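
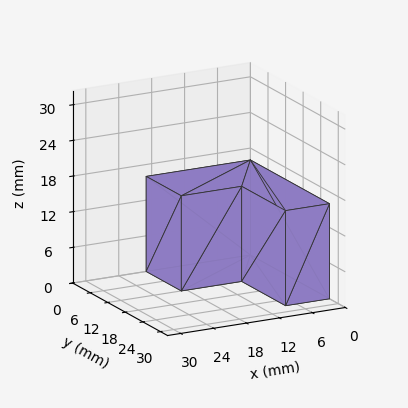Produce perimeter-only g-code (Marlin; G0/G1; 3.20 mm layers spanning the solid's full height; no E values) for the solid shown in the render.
Reading the render: the shape is an L-shaped prism: outer 19 × 27 mm, arm thicknesses ≈ 12 mm (horizontal) and 8 mm (vertical), extruded 16 mm in z (dimensions read to the nearest mm from the axis ticks). For the g-code, the solid's height is divided into equal slices at the stated Δz and each level perimeter traced with G1 moves after a G0 lift.

; perimeter-only toolpath
G21 ; units = mm
G90 ; absolute positioning
G28 ; home
; layer 1
G0 Z3.20
G0 X0.00 Y0.00
G1 X19.00 Y0.00
G1 X19.00 Y12.00
G1 X8.00 Y12.00
G1 X8.00 Y27.00
G1 X0.00 Y27.00
G1 X0.00 Y0.00
; layer 2
G0 Z6.40
G0 X0.00 Y0.00
G1 X19.00 Y0.00
G1 X19.00 Y12.00
G1 X8.00 Y12.00
G1 X8.00 Y27.00
G1 X0.00 Y27.00
G1 X0.00 Y0.00
; layer 3
G0 Z9.60
G0 X0.00 Y0.00
G1 X19.00 Y0.00
G1 X19.00 Y12.00
G1 X8.00 Y12.00
G1 X8.00 Y27.00
G1 X0.00 Y27.00
G1 X0.00 Y0.00
; layer 4
G0 Z12.80
G0 X0.00 Y0.00
G1 X19.00 Y0.00
G1 X19.00 Y12.00
G1 X8.00 Y12.00
G1 X8.00 Y27.00
G1 X0.00 Y27.00
G1 X0.00 Y0.00
; layer 5
G0 Z16.00
G0 X0.00 Y0.00
G1 X19.00 Y0.00
G1 X19.00 Y12.00
G1 X8.00 Y12.00
G1 X8.00 Y27.00
G1 X0.00 Y27.00
G1 X0.00 Y0.00
M2 ; end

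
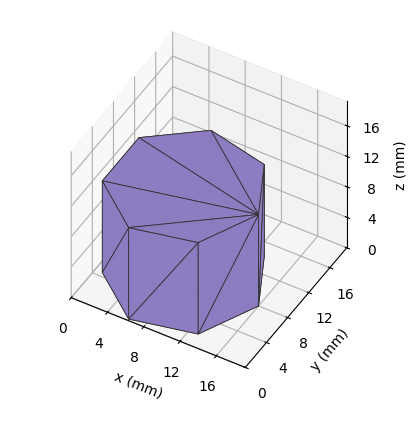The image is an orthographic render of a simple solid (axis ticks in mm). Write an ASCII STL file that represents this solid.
Reading the render: the shape is a regular 7-sided prism (a cylinder approximated with 7 flat sides), circumscribed radius ≈ 8 mm, height ≈ 12 mm (dimensions read to the nearest mm from the axis ticks). For the STL, each face is triangulated and given an outward normal.

solid part
  facet normal 0.0000 0.0000 -1.0000
    outer loop
      vertex 6.220 15.799 0.000
      vertex 12.988 14.255 0.000
      vertex 16.000 8.000 0.000
    endloop
  endfacet
  facet normal 0.0000 0.0000 -1.0000
    outer loop
      vertex 0.792 11.471 0.000
      vertex 6.220 15.799 0.000
      vertex 16.000 8.000 0.000
    endloop
  endfacet
  facet normal 0.0000 0.0000 -1.0000
    outer loop
      vertex 0.792 4.529 0.000
      vertex 0.792 11.471 0.000
      vertex 16.000 8.000 0.000
    endloop
  endfacet
  facet normal 0.0000 0.0000 -1.0000
    outer loop
      vertex 6.220 0.201 0.000
      vertex 0.792 4.529 0.000
      vertex 16.000 8.000 0.000
    endloop
  endfacet
  facet normal 0.0000 0.0000 -1.0000
    outer loop
      vertex 12.988 1.745 0.000
      vertex 6.220 0.201 0.000
      vertex 16.000 8.000 0.000
    endloop
  endfacet
  facet normal 0.0000 0.0000 1.0000
    outer loop
      vertex 16.000 8.000 12.000
      vertex 12.988 14.255 12.000
      vertex 6.220 15.799 12.000
    endloop
  endfacet
  facet normal 0.0000 0.0000 1.0000
    outer loop
      vertex 16.000 8.000 12.000
      vertex 6.220 15.799 12.000
      vertex 0.792 11.471 12.000
    endloop
  endfacet
  facet normal 0.0000 0.0000 1.0000
    outer loop
      vertex 16.000 8.000 12.000
      vertex 0.792 11.471 12.000
      vertex 0.792 4.529 12.000
    endloop
  endfacet
  facet normal 0.0000 0.0000 1.0000
    outer loop
      vertex 16.000 8.000 12.000
      vertex 0.792 4.529 12.000
      vertex 6.220 0.201 12.000
    endloop
  endfacet
  facet normal 0.0000 0.0000 1.0000
    outer loop
      vertex 16.000 8.000 12.000
      vertex 6.220 0.201 12.000
      vertex 12.988 1.745 12.000
    endloop
  endfacet
  facet normal 0.9010 0.4339 0.0000
    outer loop
      vertex 16.000 8.000 0.000
      vertex 12.988 14.255 0.000
      vertex 12.988 14.255 12.000
    endloop
  endfacet
  facet normal 0.9010 0.4339 0.0000
    outer loop
      vertex 16.000 8.000 0.000
      vertex 12.988 14.255 12.000
      vertex 16.000 8.000 12.000
    endloop
  endfacet
  facet normal 0.2224 0.9750 0.0000
    outer loop
      vertex 12.988 14.255 0.000
      vertex 6.220 15.799 0.000
      vertex 6.220 15.799 12.000
    endloop
  endfacet
  facet normal 0.2224 0.9750 0.0000
    outer loop
      vertex 12.988 14.255 0.000
      vertex 6.220 15.799 12.000
      vertex 12.988 14.255 12.000
    endloop
  endfacet
  facet normal -0.6234 0.7819 0.0000
    outer loop
      vertex 6.220 15.799 0.000
      vertex 0.792 11.471 0.000
      vertex 0.792 11.471 12.000
    endloop
  endfacet
  facet normal -0.6234 0.7819 0.0000
    outer loop
      vertex 6.220 15.799 0.000
      vertex 0.792 11.471 12.000
      vertex 6.220 15.799 12.000
    endloop
  endfacet
  facet normal -1.0000 0.0000 0.0000
    outer loop
      vertex 0.792 11.471 0.000
      vertex 0.792 4.529 0.000
      vertex 0.792 4.529 12.000
    endloop
  endfacet
  facet normal -1.0000 0.0000 0.0000
    outer loop
      vertex 0.792 11.471 0.000
      vertex 0.792 4.529 12.000
      vertex 0.792 11.471 12.000
    endloop
  endfacet
  facet normal -0.6234 -0.7819 0.0000
    outer loop
      vertex 0.792 4.529 0.000
      vertex 6.220 0.201 0.000
      vertex 6.220 0.201 12.000
    endloop
  endfacet
  facet normal -0.6234 -0.7819 0.0000
    outer loop
      vertex 0.792 4.529 0.000
      vertex 6.220 0.201 12.000
      vertex 0.792 4.529 12.000
    endloop
  endfacet
  facet normal 0.2224 -0.9750 0.0000
    outer loop
      vertex 6.220 0.201 0.000
      vertex 12.988 1.745 0.000
      vertex 12.988 1.745 12.000
    endloop
  endfacet
  facet normal 0.2224 -0.9750 0.0000
    outer loop
      vertex 6.220 0.201 0.000
      vertex 12.988 1.745 12.000
      vertex 6.220 0.201 12.000
    endloop
  endfacet
  facet normal 0.9010 -0.4339 0.0000
    outer loop
      vertex 12.988 1.745 0.000
      vertex 16.000 8.000 0.000
      vertex 16.000 8.000 12.000
    endloop
  endfacet
  facet normal 0.9010 -0.4339 0.0000
    outer loop
      vertex 12.988 1.745 0.000
      vertex 16.000 8.000 12.000
      vertex 12.988 1.745 12.000
    endloop
  endfacet
endsolid part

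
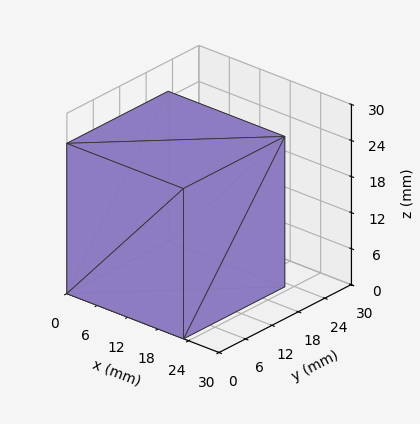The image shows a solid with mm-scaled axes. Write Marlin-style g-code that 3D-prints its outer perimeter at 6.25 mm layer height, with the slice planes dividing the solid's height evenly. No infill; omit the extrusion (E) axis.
Reading the render: the shape is a rectangular box, roughly 23 × 23 mm footprint and 25 mm tall (dimensions read to the nearest mm from the axis ticks). For the g-code, the solid's height is divided into equal slices at the stated Δz and each level perimeter traced with G1 moves after a G0 lift.

; perimeter-only toolpath
G21 ; units = mm
G90 ; absolute positioning
G28 ; home
; layer 1
G0 Z6.25
G0 X0.00 Y0.00
G1 X23.00 Y0.00
G1 X23.00 Y23.00
G1 X0.00 Y23.00
G1 X0.00 Y0.00
; layer 2
G0 Z12.50
G0 X0.00 Y0.00
G1 X23.00 Y0.00
G1 X23.00 Y23.00
G1 X0.00 Y23.00
G1 X0.00 Y0.00
; layer 3
G0 Z18.75
G0 X0.00 Y0.00
G1 X23.00 Y0.00
G1 X23.00 Y23.00
G1 X0.00 Y23.00
G1 X0.00 Y0.00
; layer 4
G0 Z25.00
G0 X0.00 Y0.00
G1 X23.00 Y0.00
G1 X23.00 Y23.00
G1 X0.00 Y23.00
G1 X0.00 Y0.00
M2 ; end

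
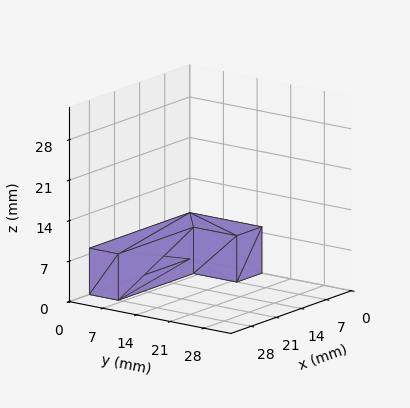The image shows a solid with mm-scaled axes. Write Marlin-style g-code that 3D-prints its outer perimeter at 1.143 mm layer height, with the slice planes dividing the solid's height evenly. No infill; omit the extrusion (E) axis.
Reading the render: the shape is an L-shaped prism: outer 28 × 15 mm, arm thicknesses ≈ 6 mm (horizontal) and 7 mm (vertical), extruded 8 mm in z (dimensions read to the nearest mm from the axis ticks). For the g-code, the solid's height is divided into equal slices at the stated Δz and each level perimeter traced with G1 moves after a G0 lift.

; perimeter-only toolpath
G21 ; units = mm
G90 ; absolute positioning
G28 ; home
; layer 1
G0 Z1.143
G0 X0.000 Y0.000
G1 X28.000 Y0.000
G1 X28.000 Y6.000
G1 X7.000 Y6.000
G1 X7.000 Y15.000
G1 X0.000 Y15.000
G1 X0.000 Y0.000
; layer 2
G0 Z2.286
G0 X0.000 Y0.000
G1 X28.000 Y0.000
G1 X28.000 Y6.000
G1 X7.000 Y6.000
G1 X7.000 Y15.000
G1 X0.000 Y15.000
G1 X0.000 Y0.000
; layer 3
G0 Z3.429
G0 X0.000 Y0.000
G1 X28.000 Y0.000
G1 X28.000 Y6.000
G1 X7.000 Y6.000
G1 X7.000 Y15.000
G1 X0.000 Y15.000
G1 X0.000 Y0.000
; layer 4
G0 Z4.571
G0 X0.000 Y0.000
G1 X28.000 Y0.000
G1 X28.000 Y6.000
G1 X7.000 Y6.000
G1 X7.000 Y15.000
G1 X0.000 Y15.000
G1 X0.000 Y0.000
; layer 5
G0 Z5.714
G0 X0.000 Y0.000
G1 X28.000 Y0.000
G1 X28.000 Y6.000
G1 X7.000 Y6.000
G1 X7.000 Y15.000
G1 X0.000 Y15.000
G1 X0.000 Y0.000
; layer 6
G0 Z6.857
G0 X0.000 Y0.000
G1 X28.000 Y0.000
G1 X28.000 Y6.000
G1 X7.000 Y6.000
G1 X7.000 Y15.000
G1 X0.000 Y15.000
G1 X0.000 Y0.000
; layer 7
G0 Z8.000
G0 X0.000 Y0.000
G1 X28.000 Y0.000
G1 X28.000 Y6.000
G1 X7.000 Y6.000
G1 X7.000 Y15.000
G1 X0.000 Y15.000
G1 X0.000 Y0.000
M2 ; end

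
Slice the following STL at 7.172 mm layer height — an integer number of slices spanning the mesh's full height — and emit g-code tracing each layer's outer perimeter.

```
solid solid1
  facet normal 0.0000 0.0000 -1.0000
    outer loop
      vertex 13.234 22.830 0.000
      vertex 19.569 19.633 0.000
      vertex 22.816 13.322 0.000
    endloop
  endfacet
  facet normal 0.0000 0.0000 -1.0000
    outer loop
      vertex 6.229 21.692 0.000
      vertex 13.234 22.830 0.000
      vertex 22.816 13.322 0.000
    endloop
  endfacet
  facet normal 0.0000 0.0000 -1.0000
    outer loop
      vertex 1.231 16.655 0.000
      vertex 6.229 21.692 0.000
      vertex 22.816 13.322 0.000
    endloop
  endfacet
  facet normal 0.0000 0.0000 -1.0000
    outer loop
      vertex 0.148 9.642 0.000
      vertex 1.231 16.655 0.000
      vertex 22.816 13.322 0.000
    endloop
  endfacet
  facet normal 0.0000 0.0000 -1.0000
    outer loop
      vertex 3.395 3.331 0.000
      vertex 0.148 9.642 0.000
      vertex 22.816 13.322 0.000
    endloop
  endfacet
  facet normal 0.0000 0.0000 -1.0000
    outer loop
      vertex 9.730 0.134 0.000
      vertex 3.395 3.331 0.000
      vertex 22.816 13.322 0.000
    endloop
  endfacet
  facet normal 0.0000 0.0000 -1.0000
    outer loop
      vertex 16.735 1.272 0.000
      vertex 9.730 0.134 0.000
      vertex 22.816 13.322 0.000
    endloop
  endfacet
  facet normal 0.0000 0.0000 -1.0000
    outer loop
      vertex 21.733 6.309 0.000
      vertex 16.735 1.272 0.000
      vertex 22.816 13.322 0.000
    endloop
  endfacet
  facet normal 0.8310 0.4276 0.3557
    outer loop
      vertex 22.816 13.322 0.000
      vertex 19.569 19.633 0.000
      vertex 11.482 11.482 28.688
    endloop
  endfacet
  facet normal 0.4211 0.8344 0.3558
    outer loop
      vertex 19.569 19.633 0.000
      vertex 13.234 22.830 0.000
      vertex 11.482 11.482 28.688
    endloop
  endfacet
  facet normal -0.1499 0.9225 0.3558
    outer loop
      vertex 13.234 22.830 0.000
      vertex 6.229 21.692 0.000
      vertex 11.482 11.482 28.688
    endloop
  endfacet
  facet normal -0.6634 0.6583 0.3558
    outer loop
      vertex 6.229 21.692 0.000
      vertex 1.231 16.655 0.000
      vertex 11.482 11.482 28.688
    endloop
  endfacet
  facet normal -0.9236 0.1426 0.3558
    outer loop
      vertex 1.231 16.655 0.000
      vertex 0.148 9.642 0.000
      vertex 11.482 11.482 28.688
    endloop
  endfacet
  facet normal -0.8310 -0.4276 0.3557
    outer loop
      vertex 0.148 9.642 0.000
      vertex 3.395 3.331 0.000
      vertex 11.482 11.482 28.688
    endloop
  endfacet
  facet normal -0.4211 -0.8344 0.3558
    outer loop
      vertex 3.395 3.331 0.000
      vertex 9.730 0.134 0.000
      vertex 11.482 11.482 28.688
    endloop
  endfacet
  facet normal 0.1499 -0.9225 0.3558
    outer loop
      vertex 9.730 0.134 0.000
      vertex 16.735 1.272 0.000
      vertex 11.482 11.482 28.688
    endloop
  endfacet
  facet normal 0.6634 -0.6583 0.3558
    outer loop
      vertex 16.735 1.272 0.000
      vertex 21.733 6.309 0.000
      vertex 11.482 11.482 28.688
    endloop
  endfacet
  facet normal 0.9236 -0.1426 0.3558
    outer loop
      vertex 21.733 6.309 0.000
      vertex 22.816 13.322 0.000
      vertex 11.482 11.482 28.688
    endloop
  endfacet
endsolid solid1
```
; perimeter-only toolpath
G21 ; units = mm
G90 ; absolute positioning
G28 ; home
; layer 1
G0 Z7.172
G0 X19.982 Y12.862
G1 X17.547 Y17.595
G1 X12.796 Y19.993
G1 X7.542 Y19.139
G1 X3.794 Y15.362
G1 X2.981 Y10.102
G1 X5.417 Y5.369
G1 X10.168 Y2.971
G1 X15.422 Y3.824
G1 X19.170 Y7.602
G1 X19.982 Y12.862
; layer 2
G0 Z14.344
G0 X17.149 Y12.402
G1 X15.525 Y15.557
G1 X12.358 Y17.156
G1 X8.855 Y16.587
G1 X6.356 Y14.069
G1 X5.815 Y10.562
G1 X7.438 Y7.406
G1 X10.606 Y5.808
G1 X14.108 Y6.377
G1 X16.608 Y8.896
G1 X17.149 Y12.402
; layer 3
G0 Z21.516
G0 X14.316 Y11.942
G1 X13.504 Y13.520
G1 X11.920 Y14.319
G1 X10.169 Y14.034
G1 X8.919 Y12.775
G1 X8.649 Y11.022
G1 X9.460 Y9.444
G1 X11.044 Y8.645
G1 X12.795 Y8.929
G1 X14.045 Y10.189
G1 X14.316 Y11.942
M2 ; end

The solid is a regular 10-sided pyramid, base circumscribed radius ≈ 11.5 mm, apex at z ≈ 28.7 mm. Slicing at Δz = 7.172 mm — 4 equal slices spanning the solid's height, so layer i sits at z = i·h/4 — gives 3 non-empty perimeters. Each is a 10-segment closed polygon; G0 lifts to the layer z and rapids to the start vertex, then G1 traces the edges. The cross-section shrinks linearly with z (the slice at the apex is degenerate and omitted).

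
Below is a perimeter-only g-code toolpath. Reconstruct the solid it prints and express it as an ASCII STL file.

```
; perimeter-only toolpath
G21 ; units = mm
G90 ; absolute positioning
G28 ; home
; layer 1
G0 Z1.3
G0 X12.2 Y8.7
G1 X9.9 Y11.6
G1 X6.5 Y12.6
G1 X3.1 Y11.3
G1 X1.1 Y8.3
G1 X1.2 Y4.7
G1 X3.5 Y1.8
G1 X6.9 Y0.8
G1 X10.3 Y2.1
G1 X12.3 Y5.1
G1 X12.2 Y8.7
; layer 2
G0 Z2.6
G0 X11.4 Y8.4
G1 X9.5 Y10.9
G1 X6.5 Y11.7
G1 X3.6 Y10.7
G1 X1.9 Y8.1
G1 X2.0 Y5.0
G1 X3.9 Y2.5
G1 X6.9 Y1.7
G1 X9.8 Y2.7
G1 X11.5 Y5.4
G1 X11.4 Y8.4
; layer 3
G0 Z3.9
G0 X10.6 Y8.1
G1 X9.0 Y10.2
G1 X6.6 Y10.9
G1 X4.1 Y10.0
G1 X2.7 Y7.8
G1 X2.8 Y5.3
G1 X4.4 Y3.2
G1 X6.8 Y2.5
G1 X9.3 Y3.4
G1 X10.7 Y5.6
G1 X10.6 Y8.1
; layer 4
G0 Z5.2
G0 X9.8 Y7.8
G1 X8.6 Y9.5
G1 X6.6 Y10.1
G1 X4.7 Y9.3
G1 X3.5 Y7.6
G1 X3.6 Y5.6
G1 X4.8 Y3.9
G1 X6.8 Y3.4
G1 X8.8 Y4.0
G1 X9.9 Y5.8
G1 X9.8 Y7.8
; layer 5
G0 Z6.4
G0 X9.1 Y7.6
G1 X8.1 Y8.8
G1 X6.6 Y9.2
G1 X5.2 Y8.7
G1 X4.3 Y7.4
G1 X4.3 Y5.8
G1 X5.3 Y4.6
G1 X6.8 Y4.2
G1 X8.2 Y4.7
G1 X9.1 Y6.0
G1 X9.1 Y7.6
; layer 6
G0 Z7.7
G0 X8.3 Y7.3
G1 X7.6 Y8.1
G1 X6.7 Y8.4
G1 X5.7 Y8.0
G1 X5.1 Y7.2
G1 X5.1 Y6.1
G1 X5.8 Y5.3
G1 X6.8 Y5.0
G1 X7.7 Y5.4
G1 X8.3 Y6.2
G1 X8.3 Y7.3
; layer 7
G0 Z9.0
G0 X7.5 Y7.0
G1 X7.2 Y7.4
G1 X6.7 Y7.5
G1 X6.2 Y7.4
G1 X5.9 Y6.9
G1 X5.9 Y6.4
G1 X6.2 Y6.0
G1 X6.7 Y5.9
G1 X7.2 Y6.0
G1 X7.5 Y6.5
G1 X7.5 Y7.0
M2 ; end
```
solid part
  facet normal 0.0000 0.0000 -1.0000
    outer loop
      vertex 6.5 13.4 0.0
      vertex 10.4 12.3 0.0
      vertex 13.0 9.0 0.0
    endloop
  endfacet
  facet normal 0.0000 0.0000 -1.0000
    outer loop
      vertex 2.6 12.0 0.0
      vertex 6.5 13.4 0.0
      vertex 13.0 9.0 0.0
    endloop
  endfacet
  facet normal 0.0000 0.0000 -1.0000
    outer loop
      vertex 0.3 8.5 0.0
      vertex 2.6 12.0 0.0
      vertex 13.0 9.0 0.0
    endloop
  endfacet
  facet normal 0.0000 0.0000 -1.0000
    outer loop
      vertex 0.4 4.4 0.0
      vertex 0.3 8.5 0.0
      vertex 13.0 9.0 0.0
    endloop
  endfacet
  facet normal 0.0000 0.0000 -1.0000
    outer loop
      vertex 3.0 1.1 0.0
      vertex 0.4 4.4 0.0
      vertex 13.0 9.0 0.0
    endloop
  endfacet
  facet normal 0.0000 0.0000 -1.0000
    outer loop
      vertex 6.9 0.0 0.0
      vertex 3.0 1.1 0.0
      vertex 13.0 9.0 0.0
    endloop
  endfacet
  facet normal 0.0000 0.0000 -1.0000
    outer loop
      vertex 10.8 1.4 0.0
      vertex 6.9 0.0 0.0
      vertex 13.0 9.0 0.0
    endloop
  endfacet
  facet normal 0.0000 0.0000 -1.0000
    outer loop
      vertex 13.1 4.9 0.0
      vertex 10.8 1.4 0.0
      vertex 13.0 9.0 0.0
    endloop
  endfacet
  facet normal 0.6680 0.5263 0.5261
    outer loop
      vertex 13.0 9.0 0.0
      vertex 10.4 12.3 0.0
      vertex 6.7 6.7 10.3
    endloop
  endfacet
  facet normal 0.2306 0.8177 0.5274
    outer loop
      vertex 10.4 12.3 0.0
      vertex 6.5 13.4 0.0
      vertex 6.7 6.7 10.3
    endloop
  endfacet
  facet normal -0.2873 0.8004 0.5262
    outer loop
      vertex 6.5 13.4 0.0
      vertex 2.6 12.0 0.0
      vertex 6.7 6.7 10.3
    endloop
  endfacet
  facet normal -0.7118 0.4677 0.5240
    outer loop
      vertex 2.6 12.0 0.0
      vertex 0.3 8.5 0.0
      vertex 6.7 6.7 10.3
    endloop
  endfacet
  facet normal -0.8508 -0.0208 0.5250
    outer loop
      vertex 0.3 8.5 0.0
      vertex 0.4 4.4 0.0
      vertex 6.7 6.7 10.3
    endloop
  endfacet
  facet normal -0.6680 -0.5263 0.5261
    outer loop
      vertex 0.4 4.4 0.0
      vertex 3.0 1.1 0.0
      vertex 6.7 6.7 10.3
    endloop
  endfacet
  facet normal -0.2306 -0.8177 0.5274
    outer loop
      vertex 3.0 1.1 0.0
      vertex 6.9 0.0 0.0
      vertex 6.7 6.7 10.3
    endloop
  endfacet
  facet normal 0.2873 -0.8004 0.5262
    outer loop
      vertex 6.9 0.0 0.0
      vertex 10.8 1.4 0.0
      vertex 6.7 6.7 10.3
    endloop
  endfacet
  facet normal 0.7118 -0.4677 0.5240
    outer loop
      vertex 10.8 1.4 0.0
      vertex 13.1 4.9 0.0
      vertex 6.7 6.7 10.3
    endloop
  endfacet
  facet normal 0.8508 0.0208 0.5250
    outer loop
      vertex 13.1 4.9 0.0
      vertex 13.0 9.0 0.0
      vertex 6.7 6.7 10.3
    endloop
  endfacet
endsolid part

The G0 Z moves step by Δz≈1.3 mm. The G1 loops shrink linearly with z, so the solid tapers from its base footprint up to z≈10.3. Closing with a flat bottom cap and the tapered top and triangulating gives 18 facets — a regular 10-sided pyramid, base circumscribed radius ≈ 6.7 mm, apex at z ≈ 10.3 mm.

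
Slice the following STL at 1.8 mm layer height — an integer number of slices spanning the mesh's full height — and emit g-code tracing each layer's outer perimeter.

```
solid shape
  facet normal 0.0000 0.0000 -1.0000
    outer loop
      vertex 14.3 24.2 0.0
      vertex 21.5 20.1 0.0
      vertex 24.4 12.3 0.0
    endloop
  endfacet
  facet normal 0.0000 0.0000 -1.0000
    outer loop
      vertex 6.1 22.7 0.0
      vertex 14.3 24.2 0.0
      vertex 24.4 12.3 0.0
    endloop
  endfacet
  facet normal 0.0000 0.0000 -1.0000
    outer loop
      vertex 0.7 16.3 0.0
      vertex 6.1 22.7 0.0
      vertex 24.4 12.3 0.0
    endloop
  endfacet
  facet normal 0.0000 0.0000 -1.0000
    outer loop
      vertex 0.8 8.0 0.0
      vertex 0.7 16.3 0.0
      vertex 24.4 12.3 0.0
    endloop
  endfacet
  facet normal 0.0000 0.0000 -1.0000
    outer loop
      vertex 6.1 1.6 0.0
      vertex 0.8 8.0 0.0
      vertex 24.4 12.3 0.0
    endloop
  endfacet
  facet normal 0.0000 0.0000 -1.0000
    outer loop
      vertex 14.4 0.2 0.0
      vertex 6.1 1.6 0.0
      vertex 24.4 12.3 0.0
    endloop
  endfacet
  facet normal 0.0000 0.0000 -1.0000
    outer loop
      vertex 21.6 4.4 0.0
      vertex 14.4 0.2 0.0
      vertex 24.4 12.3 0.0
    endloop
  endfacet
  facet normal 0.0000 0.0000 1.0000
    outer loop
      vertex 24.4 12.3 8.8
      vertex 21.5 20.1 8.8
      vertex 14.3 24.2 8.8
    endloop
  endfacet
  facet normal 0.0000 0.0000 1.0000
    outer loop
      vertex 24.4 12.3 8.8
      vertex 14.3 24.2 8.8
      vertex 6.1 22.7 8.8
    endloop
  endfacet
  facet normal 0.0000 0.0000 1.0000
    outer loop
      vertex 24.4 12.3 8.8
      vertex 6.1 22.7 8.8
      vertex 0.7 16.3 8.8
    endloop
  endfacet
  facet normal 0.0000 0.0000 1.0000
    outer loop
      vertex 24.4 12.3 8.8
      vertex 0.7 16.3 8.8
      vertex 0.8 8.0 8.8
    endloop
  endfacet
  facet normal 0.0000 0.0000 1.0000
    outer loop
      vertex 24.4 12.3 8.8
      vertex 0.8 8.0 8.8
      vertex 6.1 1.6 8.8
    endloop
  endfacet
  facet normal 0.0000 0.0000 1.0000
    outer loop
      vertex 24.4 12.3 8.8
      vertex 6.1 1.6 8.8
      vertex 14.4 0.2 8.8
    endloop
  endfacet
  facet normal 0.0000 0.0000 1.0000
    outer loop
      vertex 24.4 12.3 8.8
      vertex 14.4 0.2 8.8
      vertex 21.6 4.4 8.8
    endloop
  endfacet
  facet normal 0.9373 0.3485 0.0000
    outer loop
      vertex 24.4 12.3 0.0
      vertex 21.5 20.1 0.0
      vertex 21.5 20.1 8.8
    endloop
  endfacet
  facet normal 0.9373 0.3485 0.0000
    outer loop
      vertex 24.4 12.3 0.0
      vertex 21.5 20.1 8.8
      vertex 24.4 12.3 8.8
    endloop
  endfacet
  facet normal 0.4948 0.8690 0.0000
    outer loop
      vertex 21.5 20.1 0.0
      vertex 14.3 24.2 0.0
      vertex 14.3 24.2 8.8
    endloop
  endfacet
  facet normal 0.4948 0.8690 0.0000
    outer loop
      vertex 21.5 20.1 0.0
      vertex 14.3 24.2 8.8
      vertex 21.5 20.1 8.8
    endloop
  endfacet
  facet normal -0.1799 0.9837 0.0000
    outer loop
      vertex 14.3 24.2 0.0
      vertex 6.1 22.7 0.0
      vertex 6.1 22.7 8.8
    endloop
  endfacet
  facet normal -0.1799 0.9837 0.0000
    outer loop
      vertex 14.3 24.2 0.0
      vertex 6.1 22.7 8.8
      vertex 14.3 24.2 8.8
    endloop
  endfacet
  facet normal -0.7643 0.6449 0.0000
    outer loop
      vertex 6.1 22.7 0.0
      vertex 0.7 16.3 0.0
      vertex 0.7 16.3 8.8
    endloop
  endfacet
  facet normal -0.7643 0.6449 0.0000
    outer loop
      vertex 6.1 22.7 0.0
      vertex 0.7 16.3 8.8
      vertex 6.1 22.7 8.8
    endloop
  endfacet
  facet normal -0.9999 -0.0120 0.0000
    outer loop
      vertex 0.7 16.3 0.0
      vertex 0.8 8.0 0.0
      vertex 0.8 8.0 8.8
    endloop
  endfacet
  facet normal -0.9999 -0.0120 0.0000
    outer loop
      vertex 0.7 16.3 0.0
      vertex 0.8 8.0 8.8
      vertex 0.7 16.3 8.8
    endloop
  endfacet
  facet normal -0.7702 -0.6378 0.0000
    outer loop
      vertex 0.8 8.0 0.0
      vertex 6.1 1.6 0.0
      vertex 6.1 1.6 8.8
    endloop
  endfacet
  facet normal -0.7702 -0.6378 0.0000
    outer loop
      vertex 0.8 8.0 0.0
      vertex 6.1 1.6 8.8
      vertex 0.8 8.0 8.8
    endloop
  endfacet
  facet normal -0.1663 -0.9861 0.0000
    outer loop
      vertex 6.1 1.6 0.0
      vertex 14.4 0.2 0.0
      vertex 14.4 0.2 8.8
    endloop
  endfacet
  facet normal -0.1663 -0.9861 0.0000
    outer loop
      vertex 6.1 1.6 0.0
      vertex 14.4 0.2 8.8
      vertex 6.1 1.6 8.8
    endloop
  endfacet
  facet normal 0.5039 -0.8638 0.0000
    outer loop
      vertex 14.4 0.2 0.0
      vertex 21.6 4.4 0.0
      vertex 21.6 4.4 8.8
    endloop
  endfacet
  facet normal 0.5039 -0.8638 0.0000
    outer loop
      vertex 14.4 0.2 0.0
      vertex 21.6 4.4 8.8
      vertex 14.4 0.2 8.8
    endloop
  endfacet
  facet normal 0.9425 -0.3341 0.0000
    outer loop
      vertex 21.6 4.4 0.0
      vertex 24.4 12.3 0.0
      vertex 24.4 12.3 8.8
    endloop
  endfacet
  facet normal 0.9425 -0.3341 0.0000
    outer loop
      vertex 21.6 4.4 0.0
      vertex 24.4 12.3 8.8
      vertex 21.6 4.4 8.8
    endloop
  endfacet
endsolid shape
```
; perimeter-only toolpath
G21 ; units = mm
G90 ; absolute positioning
G28 ; home
; layer 1
G0 Z1.8
G0 X24.4 Y12.3
G1 X21.5 Y20.1
G1 X14.3 Y24.2
G1 X6.1 Y22.7
G1 X0.7 Y16.3
G1 X0.8 Y8.0
G1 X6.1 Y1.6
G1 X14.4 Y0.2
G1 X21.6 Y4.4
G1 X24.4 Y12.3
; layer 2
G0 Z3.5
G0 X24.4 Y12.3
G1 X21.5 Y20.1
G1 X14.3 Y24.2
G1 X6.1 Y22.7
G1 X0.7 Y16.3
G1 X0.8 Y8.0
G1 X6.1 Y1.6
G1 X14.4 Y0.2
G1 X21.6 Y4.4
G1 X24.4 Y12.3
; layer 3
G0 Z5.3
G0 X24.4 Y12.3
G1 X21.5 Y20.1
G1 X14.3 Y24.2
G1 X6.1 Y22.7
G1 X0.7 Y16.3
G1 X0.8 Y8.0
G1 X6.1 Y1.6
G1 X14.4 Y0.2
G1 X21.6 Y4.4
G1 X24.4 Y12.3
; layer 4
G0 Z7.0
G0 X24.4 Y12.3
G1 X21.5 Y20.1
G1 X14.3 Y24.2
G1 X6.1 Y22.7
G1 X0.7 Y16.3
G1 X0.8 Y8.0
G1 X6.1 Y1.6
G1 X14.4 Y0.2
G1 X21.6 Y4.4
G1 X24.4 Y12.3
; layer 5
G0 Z8.8
G0 X24.4 Y12.3
G1 X21.5 Y20.1
G1 X14.3 Y24.2
G1 X6.1 Y22.7
G1 X0.7 Y16.3
G1 X0.8 Y8.0
G1 X6.1 Y1.6
G1 X14.4 Y0.2
G1 X21.6 Y4.4
G1 X24.4 Y12.3
M2 ; end

The solid is a regular 9-sided prism (a cylinder approximated with 9 flat sides), circumscribed radius ≈ 12.2 mm, height ≈ 8.8 mm. Slicing at Δz = 1.8 mm — 5 equal slices spanning the solid's height, so layer i sits at z = i·h/5 — gives 5 non-empty perimeters. Each is a 9-segment closed polygon; G0 lifts to the layer z and rapids to the start vertex, then G1 traces the edges.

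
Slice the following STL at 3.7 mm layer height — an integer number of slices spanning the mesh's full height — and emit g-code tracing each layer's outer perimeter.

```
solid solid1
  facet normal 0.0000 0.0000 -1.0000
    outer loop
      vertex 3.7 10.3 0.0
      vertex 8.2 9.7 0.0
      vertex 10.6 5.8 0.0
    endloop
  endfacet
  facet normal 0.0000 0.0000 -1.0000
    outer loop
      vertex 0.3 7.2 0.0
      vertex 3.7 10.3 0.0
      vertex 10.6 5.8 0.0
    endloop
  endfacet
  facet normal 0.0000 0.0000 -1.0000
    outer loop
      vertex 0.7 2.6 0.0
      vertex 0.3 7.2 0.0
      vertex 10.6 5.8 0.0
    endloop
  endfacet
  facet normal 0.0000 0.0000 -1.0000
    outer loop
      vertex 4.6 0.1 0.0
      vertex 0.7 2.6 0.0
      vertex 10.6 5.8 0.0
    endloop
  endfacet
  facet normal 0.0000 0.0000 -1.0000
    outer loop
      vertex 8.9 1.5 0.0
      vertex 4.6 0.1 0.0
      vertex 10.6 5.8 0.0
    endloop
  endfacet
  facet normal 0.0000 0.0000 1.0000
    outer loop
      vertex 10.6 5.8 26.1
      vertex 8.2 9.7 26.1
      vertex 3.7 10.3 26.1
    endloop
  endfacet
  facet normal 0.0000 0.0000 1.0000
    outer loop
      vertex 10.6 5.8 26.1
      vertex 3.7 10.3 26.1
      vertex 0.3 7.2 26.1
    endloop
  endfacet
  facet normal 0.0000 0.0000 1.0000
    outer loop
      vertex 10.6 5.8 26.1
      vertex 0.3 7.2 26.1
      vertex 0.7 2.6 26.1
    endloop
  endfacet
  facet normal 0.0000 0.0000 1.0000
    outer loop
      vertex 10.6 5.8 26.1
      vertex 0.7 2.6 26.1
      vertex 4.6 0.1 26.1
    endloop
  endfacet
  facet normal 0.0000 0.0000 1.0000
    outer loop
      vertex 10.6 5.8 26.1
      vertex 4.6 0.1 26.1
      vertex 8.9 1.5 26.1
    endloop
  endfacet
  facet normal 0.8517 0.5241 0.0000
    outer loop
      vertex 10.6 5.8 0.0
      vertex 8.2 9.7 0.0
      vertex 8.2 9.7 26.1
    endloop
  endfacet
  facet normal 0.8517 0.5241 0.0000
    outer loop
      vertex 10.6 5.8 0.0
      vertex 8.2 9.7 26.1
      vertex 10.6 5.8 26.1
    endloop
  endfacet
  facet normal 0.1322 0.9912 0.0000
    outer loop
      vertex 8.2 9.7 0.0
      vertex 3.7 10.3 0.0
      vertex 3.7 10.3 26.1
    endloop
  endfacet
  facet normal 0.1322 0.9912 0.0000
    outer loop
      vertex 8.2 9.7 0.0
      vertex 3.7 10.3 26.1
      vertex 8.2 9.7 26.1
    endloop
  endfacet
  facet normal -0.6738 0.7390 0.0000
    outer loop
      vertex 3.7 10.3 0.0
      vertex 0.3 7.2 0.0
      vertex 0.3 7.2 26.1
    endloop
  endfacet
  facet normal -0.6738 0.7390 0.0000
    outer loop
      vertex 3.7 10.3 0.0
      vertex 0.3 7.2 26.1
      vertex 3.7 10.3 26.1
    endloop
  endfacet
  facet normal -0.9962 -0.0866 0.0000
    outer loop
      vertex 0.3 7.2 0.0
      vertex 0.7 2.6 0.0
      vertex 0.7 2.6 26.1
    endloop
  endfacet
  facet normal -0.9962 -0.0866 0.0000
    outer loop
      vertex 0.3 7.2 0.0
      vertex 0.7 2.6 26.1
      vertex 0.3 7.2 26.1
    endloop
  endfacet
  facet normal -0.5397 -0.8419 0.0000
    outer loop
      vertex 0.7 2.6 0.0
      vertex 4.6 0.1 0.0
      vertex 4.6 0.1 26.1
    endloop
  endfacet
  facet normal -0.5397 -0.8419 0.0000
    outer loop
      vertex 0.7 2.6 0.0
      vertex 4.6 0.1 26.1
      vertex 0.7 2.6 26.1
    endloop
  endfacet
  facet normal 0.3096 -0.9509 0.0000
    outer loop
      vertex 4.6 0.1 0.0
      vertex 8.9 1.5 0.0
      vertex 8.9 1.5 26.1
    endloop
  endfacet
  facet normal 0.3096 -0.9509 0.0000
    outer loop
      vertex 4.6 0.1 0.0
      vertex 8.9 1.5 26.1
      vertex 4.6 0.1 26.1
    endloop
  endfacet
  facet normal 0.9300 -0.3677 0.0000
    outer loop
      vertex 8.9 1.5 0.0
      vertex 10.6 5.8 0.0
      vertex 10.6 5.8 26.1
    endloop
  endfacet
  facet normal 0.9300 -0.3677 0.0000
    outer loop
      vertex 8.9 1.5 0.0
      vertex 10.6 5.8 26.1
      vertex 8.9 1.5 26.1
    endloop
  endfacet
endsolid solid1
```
; perimeter-only toolpath
G21 ; units = mm
G90 ; absolute positioning
G28 ; home
; layer 1
G0 Z3.7
G0 X10.6 Y5.8
G1 X8.2 Y9.7
G1 X3.7 Y10.3
G1 X0.3 Y7.2
G1 X0.7 Y2.6
G1 X4.6 Y0.1
G1 X8.9 Y1.5
G1 X10.6 Y5.8
; layer 2
G0 Z7.5
G0 X10.6 Y5.8
G1 X8.2 Y9.7
G1 X3.7 Y10.3
G1 X0.3 Y7.2
G1 X0.7 Y2.6
G1 X4.6 Y0.1
G1 X8.9 Y1.5
G1 X10.6 Y5.8
; layer 3
G0 Z11.2
G0 X10.6 Y5.8
G1 X8.2 Y9.7
G1 X3.7 Y10.3
G1 X0.3 Y7.2
G1 X0.7 Y2.6
G1 X4.6 Y0.1
G1 X8.9 Y1.5
G1 X10.6 Y5.8
; layer 4
G0 Z14.9
G0 X10.6 Y5.8
G1 X8.2 Y9.7
G1 X3.7 Y10.3
G1 X0.3 Y7.2
G1 X0.7 Y2.6
G1 X4.6 Y0.1
G1 X8.9 Y1.5
G1 X10.6 Y5.8
; layer 5
G0 Z18.6
G0 X10.6 Y5.8
G1 X8.2 Y9.7
G1 X3.7 Y10.3
G1 X0.3 Y7.2
G1 X0.7 Y2.6
G1 X4.6 Y0.1
G1 X8.9 Y1.5
G1 X10.6 Y5.8
; layer 6
G0 Z22.4
G0 X10.6 Y5.8
G1 X8.2 Y9.7
G1 X3.7 Y10.3
G1 X0.3 Y7.2
G1 X0.7 Y2.6
G1 X4.6 Y0.1
G1 X8.9 Y1.5
G1 X10.6 Y5.8
; layer 7
G0 Z26.1
G0 X10.6 Y5.8
G1 X8.2 Y9.7
G1 X3.7 Y10.3
G1 X0.3 Y7.2
G1 X0.7 Y2.6
G1 X4.6 Y0.1
G1 X8.9 Y1.5
G1 X10.6 Y5.8
M2 ; end

The solid is a regular 7-sided prism (a cylinder approximated with 7 flat sides), circumscribed radius ≈ 5.3 mm, height ≈ 26.1 mm. Slicing at Δz = 3.7 mm — 7 equal slices spanning the solid's height, so layer i sits at z = i·h/7 — gives 7 non-empty perimeters. Each is a 7-segment closed polygon; G0 lifts to the layer z and rapids to the start vertex, then G1 traces the edges.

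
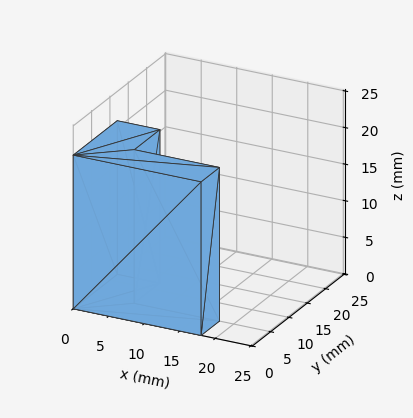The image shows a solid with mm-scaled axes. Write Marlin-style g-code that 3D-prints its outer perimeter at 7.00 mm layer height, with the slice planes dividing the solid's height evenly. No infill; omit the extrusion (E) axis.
Reading the render: the shape is an L-shaped prism: outer 18 × 12 mm, arm thicknesses ≈ 5 mm (horizontal) and 6 mm (vertical), extruded 21 mm in z (dimensions read to the nearest mm from the axis ticks). For the g-code, the solid's height is divided into equal slices at the stated Δz and each level perimeter traced with G1 moves after a G0 lift.

; perimeter-only toolpath
G21 ; units = mm
G90 ; absolute positioning
G28 ; home
; layer 1
G0 Z7.00
G0 X0.00 Y0.00
G1 X18.00 Y0.00
G1 X18.00 Y5.00
G1 X6.00 Y5.00
G1 X6.00 Y12.00
G1 X0.00 Y12.00
G1 X0.00 Y0.00
; layer 2
G0 Z14.00
G0 X0.00 Y0.00
G1 X18.00 Y0.00
G1 X18.00 Y5.00
G1 X6.00 Y5.00
G1 X6.00 Y12.00
G1 X0.00 Y12.00
G1 X0.00 Y0.00
; layer 3
G0 Z21.00
G0 X0.00 Y0.00
G1 X18.00 Y0.00
G1 X18.00 Y5.00
G1 X6.00 Y5.00
G1 X6.00 Y12.00
G1 X0.00 Y12.00
G1 X0.00 Y0.00
M2 ; end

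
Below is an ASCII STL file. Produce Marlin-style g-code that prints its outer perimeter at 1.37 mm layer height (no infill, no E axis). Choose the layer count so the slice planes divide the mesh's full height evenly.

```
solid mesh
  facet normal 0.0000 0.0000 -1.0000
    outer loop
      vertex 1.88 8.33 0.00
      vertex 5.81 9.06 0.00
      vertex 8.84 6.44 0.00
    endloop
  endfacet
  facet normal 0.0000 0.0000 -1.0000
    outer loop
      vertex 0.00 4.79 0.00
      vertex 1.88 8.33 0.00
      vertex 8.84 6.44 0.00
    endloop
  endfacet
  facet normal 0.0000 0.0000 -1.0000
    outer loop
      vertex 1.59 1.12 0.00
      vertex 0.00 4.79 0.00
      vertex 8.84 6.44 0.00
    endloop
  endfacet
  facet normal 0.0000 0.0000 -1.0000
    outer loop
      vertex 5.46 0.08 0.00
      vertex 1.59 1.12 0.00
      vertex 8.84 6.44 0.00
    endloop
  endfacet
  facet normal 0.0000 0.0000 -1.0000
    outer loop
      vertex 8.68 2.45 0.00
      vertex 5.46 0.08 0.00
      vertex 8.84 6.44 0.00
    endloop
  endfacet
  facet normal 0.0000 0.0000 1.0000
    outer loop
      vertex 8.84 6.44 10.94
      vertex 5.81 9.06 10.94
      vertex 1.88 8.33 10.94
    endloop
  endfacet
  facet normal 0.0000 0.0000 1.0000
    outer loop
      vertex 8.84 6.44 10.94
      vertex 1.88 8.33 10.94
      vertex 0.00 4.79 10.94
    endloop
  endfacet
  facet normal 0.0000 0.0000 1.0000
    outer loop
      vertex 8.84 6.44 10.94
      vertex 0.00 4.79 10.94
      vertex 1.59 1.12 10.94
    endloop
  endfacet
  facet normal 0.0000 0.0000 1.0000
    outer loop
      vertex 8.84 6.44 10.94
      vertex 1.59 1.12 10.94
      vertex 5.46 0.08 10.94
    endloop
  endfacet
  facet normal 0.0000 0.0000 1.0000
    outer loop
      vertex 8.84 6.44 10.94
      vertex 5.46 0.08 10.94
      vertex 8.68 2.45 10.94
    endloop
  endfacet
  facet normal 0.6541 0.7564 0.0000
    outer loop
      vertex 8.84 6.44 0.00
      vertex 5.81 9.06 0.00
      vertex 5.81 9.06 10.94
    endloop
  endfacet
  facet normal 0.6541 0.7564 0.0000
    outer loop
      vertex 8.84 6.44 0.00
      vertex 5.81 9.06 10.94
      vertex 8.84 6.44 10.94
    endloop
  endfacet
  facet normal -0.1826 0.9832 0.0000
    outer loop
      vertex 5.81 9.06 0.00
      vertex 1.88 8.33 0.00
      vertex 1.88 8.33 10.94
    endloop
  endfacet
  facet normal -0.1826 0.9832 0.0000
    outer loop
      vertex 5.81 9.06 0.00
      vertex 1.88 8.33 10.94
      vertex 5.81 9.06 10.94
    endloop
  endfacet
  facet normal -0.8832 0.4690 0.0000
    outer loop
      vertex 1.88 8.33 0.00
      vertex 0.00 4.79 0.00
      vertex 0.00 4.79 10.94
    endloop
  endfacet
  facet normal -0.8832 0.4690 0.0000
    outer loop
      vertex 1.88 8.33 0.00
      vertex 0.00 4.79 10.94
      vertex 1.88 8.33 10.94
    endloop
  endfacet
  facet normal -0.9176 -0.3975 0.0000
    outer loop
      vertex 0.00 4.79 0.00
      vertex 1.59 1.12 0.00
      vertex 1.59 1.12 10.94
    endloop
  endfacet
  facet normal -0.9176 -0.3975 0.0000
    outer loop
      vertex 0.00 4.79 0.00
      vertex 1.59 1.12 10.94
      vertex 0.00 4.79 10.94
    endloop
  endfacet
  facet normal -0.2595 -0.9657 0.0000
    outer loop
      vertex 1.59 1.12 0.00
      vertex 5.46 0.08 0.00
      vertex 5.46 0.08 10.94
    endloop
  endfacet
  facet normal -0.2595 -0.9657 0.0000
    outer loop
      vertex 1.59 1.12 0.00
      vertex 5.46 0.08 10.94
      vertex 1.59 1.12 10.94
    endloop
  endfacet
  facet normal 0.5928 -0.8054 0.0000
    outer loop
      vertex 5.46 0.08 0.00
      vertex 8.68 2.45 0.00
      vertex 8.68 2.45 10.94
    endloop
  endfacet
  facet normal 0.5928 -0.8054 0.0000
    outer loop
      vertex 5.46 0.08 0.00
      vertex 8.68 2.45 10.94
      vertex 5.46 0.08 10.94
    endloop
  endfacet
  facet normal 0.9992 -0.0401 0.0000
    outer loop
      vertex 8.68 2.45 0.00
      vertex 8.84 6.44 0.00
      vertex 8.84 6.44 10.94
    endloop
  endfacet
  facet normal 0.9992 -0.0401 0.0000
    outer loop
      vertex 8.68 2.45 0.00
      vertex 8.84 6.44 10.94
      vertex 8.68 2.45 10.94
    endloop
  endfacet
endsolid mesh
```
; perimeter-only toolpath
G21 ; units = mm
G90 ; absolute positioning
G28 ; home
; layer 1
G0 Z1.37
G0 X8.84 Y6.44
G1 X5.81 Y9.06
G1 X1.88 Y8.33
G1 X0.00 Y4.79
G1 X1.59 Y1.12
G1 X5.46 Y0.08
G1 X8.68 Y2.45
G1 X8.84 Y6.44
; layer 2
G0 Z2.73
G0 X8.84 Y6.44
G1 X5.81 Y9.06
G1 X1.88 Y8.33
G1 X0.00 Y4.79
G1 X1.59 Y1.12
G1 X5.46 Y0.08
G1 X8.68 Y2.45
G1 X8.84 Y6.44
; layer 3
G0 Z4.10
G0 X8.84 Y6.44
G1 X5.81 Y9.06
G1 X1.88 Y8.33
G1 X0.00 Y4.79
G1 X1.59 Y1.12
G1 X5.46 Y0.08
G1 X8.68 Y2.45
G1 X8.84 Y6.44
; layer 4
G0 Z5.47
G0 X8.84 Y6.44
G1 X5.81 Y9.06
G1 X1.88 Y8.33
G1 X0.00 Y4.79
G1 X1.59 Y1.12
G1 X5.46 Y0.08
G1 X8.68 Y2.45
G1 X8.84 Y6.44
; layer 5
G0 Z6.84
G0 X8.84 Y6.44
G1 X5.81 Y9.06
G1 X1.88 Y8.33
G1 X0.00 Y4.79
G1 X1.59 Y1.12
G1 X5.46 Y0.08
G1 X8.68 Y2.45
G1 X8.84 Y6.44
; layer 6
G0 Z8.21
G0 X8.84 Y6.44
G1 X5.81 Y9.06
G1 X1.88 Y8.33
G1 X0.00 Y4.79
G1 X1.59 Y1.12
G1 X5.46 Y0.08
G1 X8.68 Y2.45
G1 X8.84 Y6.44
; layer 7
G0 Z9.57
G0 X8.84 Y6.44
G1 X5.81 Y9.06
G1 X1.88 Y8.33
G1 X0.00 Y4.79
G1 X1.59 Y1.12
G1 X5.46 Y0.08
G1 X8.68 Y2.45
G1 X8.84 Y6.44
; layer 8
G0 Z10.94
G0 X8.84 Y6.44
G1 X5.81 Y9.06
G1 X1.88 Y8.33
G1 X0.00 Y4.79
G1 X1.59 Y1.12
G1 X5.46 Y0.08
G1 X8.68 Y2.45
G1 X8.84 Y6.44
M2 ; end

The solid is a regular 7-sided prism (a cylinder approximated with 7 flat sides), circumscribed radius ≈ 4.61 mm, height ≈ 10.9 mm. Slicing at Δz = 1.37 mm — 8 equal slices spanning the solid's height, so layer i sits at z = i·h/8 — gives 8 non-empty perimeters. Each is a 7-segment closed polygon; G0 lifts to the layer z and rapids to the start vertex, then G1 traces the edges.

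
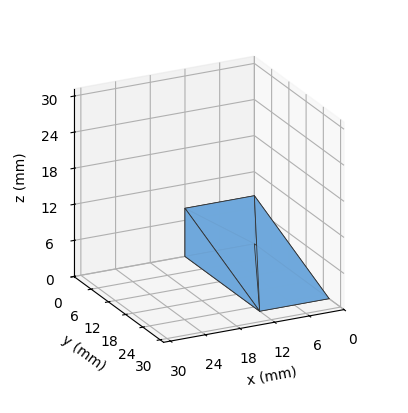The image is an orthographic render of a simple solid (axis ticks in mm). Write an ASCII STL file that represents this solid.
Reading the render: the shape is a wedge (ramp): 12 × 26 mm base, rising to 8 mm along the y=0 edge and sloping linearly to z=0 at y=26 (dimensions read to the nearest mm from the axis ticks). For the STL, each face is triangulated and given an outward normal.

solid part
  facet normal 0.0000 0.0000 -1.0000
    outer loop
      vertex 12.0 26.0 0.0
      vertex 12.0 0.0 0.0
      vertex 0.0 0.0 0.0
    endloop
  endfacet
  facet normal 0.0000 0.0000 -1.0000
    outer loop
      vertex 0.0 26.0 0.0
      vertex 12.0 26.0 0.0
      vertex 0.0 0.0 0.0
    endloop
  endfacet
  facet normal 0.0000 -1.0000 0.0000
    outer loop
      vertex 0.0 0.0 0.0
      vertex 12.0 0.0 0.0
      vertex 12.0 0.0 8.0
    endloop
  endfacet
  facet normal 0.0000 -1.0000 0.0000
    outer loop
      vertex 0.0 0.0 0.0
      vertex 12.0 0.0 8.0
      vertex 0.0 0.0 8.0
    endloop
  endfacet
  facet normal 0.0000 0.2941 0.9558
    outer loop
      vertex 0.0 0.0 8.0
      vertex 12.0 0.0 8.0
      vertex 12.0 26.0 0.0
    endloop
  endfacet
  facet normal 0.0000 0.2941 0.9558
    outer loop
      vertex 0.0 0.0 8.0
      vertex 12.0 26.0 0.0
      vertex 0.0 26.0 0.0
    endloop
  endfacet
  facet normal -1.0000 0.0000 0.0000
    outer loop
      vertex 0.0 0.0 8.0
      vertex 0.0 26.0 0.0
      vertex 0.0 0.0 0.0
    endloop
  endfacet
  facet normal 1.0000 0.0000 0.0000
    outer loop
      vertex 12.0 0.0 0.0
      vertex 12.0 26.0 0.0
      vertex 12.0 0.0 8.0
    endloop
  endfacet
endsolid part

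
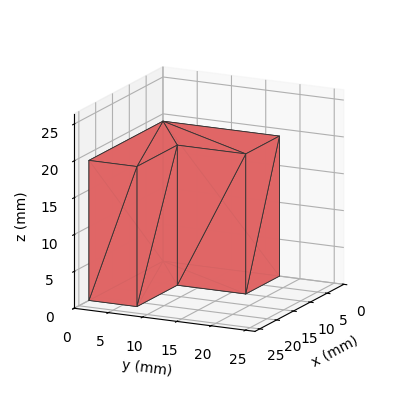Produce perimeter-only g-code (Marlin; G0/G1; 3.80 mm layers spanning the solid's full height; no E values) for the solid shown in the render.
Reading the render: the shape is an L-shaped prism: outer 22 × 17 mm, arm thicknesses ≈ 7 mm (horizontal) and 10 mm (vertical), extruded 19 mm in z (dimensions read to the nearest mm from the axis ticks). For the g-code, the solid's height is divided into equal slices at the stated Δz and each level perimeter traced with G1 moves after a G0 lift.

; perimeter-only toolpath
G21 ; units = mm
G90 ; absolute positioning
G28 ; home
; layer 1
G0 Z3.80
G0 X0.00 Y0.00
G1 X22.00 Y0.00
G1 X22.00 Y7.00
G1 X10.00 Y7.00
G1 X10.00 Y17.00
G1 X0.00 Y17.00
G1 X0.00 Y0.00
; layer 2
G0 Z7.60
G0 X0.00 Y0.00
G1 X22.00 Y0.00
G1 X22.00 Y7.00
G1 X10.00 Y7.00
G1 X10.00 Y17.00
G1 X0.00 Y17.00
G1 X0.00 Y0.00
; layer 3
G0 Z11.40
G0 X0.00 Y0.00
G1 X22.00 Y0.00
G1 X22.00 Y7.00
G1 X10.00 Y7.00
G1 X10.00 Y17.00
G1 X0.00 Y17.00
G1 X0.00 Y0.00
; layer 4
G0 Z15.20
G0 X0.00 Y0.00
G1 X22.00 Y0.00
G1 X22.00 Y7.00
G1 X10.00 Y7.00
G1 X10.00 Y17.00
G1 X0.00 Y17.00
G1 X0.00 Y0.00
; layer 5
G0 Z19.00
G0 X0.00 Y0.00
G1 X22.00 Y0.00
G1 X22.00 Y7.00
G1 X10.00 Y7.00
G1 X10.00 Y17.00
G1 X0.00 Y17.00
G1 X0.00 Y0.00
M2 ; end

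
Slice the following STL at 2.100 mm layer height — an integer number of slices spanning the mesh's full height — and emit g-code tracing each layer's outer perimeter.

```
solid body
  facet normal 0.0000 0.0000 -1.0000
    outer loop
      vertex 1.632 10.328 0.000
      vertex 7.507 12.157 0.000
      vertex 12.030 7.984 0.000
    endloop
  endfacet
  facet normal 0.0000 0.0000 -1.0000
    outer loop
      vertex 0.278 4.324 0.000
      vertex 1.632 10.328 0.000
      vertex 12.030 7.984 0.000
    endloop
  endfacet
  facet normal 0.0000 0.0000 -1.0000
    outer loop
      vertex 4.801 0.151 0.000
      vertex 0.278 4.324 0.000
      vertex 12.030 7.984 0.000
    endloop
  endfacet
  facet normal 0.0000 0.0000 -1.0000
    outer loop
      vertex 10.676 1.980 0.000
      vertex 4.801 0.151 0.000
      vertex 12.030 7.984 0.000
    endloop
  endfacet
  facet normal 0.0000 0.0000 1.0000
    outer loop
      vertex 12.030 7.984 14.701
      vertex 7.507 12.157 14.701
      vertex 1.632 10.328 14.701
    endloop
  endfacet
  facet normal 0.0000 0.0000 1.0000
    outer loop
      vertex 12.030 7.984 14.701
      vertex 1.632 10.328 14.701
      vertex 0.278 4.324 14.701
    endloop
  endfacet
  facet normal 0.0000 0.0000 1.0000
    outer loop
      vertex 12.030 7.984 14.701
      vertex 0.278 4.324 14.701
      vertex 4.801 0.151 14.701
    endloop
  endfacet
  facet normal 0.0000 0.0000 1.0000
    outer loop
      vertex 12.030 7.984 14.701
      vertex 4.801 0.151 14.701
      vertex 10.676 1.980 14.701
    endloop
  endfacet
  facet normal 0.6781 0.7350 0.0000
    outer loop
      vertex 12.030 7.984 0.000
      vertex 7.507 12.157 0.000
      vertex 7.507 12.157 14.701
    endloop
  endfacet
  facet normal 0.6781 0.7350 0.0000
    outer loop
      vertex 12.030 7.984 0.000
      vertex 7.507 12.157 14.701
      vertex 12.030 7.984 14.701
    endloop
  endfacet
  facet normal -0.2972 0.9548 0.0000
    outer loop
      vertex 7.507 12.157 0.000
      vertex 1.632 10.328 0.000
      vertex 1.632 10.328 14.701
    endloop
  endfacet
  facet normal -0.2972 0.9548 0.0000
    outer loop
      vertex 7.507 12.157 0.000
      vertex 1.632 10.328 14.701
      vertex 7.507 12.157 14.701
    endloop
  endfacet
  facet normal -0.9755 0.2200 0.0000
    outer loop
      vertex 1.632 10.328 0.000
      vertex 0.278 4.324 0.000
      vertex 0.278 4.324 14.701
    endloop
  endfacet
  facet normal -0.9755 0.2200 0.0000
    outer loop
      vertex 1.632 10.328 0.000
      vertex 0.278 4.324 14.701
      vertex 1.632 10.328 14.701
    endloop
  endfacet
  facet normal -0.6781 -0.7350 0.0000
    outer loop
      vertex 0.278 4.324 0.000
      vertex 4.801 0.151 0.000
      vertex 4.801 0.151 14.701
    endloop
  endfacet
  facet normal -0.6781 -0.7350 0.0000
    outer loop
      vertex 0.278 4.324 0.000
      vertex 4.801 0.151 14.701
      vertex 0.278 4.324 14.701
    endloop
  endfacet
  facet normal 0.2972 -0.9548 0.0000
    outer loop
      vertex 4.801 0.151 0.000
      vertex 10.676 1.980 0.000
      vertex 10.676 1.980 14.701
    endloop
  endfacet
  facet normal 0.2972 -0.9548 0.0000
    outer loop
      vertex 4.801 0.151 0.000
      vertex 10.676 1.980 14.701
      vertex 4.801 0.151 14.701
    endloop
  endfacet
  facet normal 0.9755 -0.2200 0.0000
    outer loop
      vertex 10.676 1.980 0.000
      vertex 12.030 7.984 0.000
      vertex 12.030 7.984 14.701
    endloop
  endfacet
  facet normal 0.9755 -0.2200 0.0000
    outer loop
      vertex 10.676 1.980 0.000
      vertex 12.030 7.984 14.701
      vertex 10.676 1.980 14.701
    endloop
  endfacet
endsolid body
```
; perimeter-only toolpath
G21 ; units = mm
G90 ; absolute positioning
G28 ; home
; layer 1
G0 Z2.100
G0 X12.030 Y7.984
G1 X7.507 Y12.157
G1 X1.632 Y10.328
G1 X0.278 Y4.324
G1 X4.801 Y0.151
G1 X10.676 Y1.980
G1 X12.030 Y7.984
; layer 2
G0 Z4.200
G0 X12.030 Y7.984
G1 X7.507 Y12.157
G1 X1.632 Y10.328
G1 X0.278 Y4.324
G1 X4.801 Y0.151
G1 X10.676 Y1.980
G1 X12.030 Y7.984
; layer 3
G0 Z6.300
G0 X12.030 Y7.984
G1 X7.507 Y12.157
G1 X1.632 Y10.328
G1 X0.278 Y4.324
G1 X4.801 Y0.151
G1 X10.676 Y1.980
G1 X12.030 Y7.984
; layer 4
G0 Z8.401
G0 X12.030 Y7.984
G1 X7.507 Y12.157
G1 X1.632 Y10.328
G1 X0.278 Y4.324
G1 X4.801 Y0.151
G1 X10.676 Y1.980
G1 X12.030 Y7.984
; layer 5
G0 Z10.501
G0 X12.030 Y7.984
G1 X7.507 Y12.157
G1 X1.632 Y10.328
G1 X0.278 Y4.324
G1 X4.801 Y0.151
G1 X10.676 Y1.980
G1 X12.030 Y7.984
; layer 6
G0 Z12.601
G0 X12.030 Y7.984
G1 X7.507 Y12.157
G1 X1.632 Y10.328
G1 X0.278 Y4.324
G1 X4.801 Y0.151
G1 X10.676 Y1.980
G1 X12.030 Y7.984
; layer 7
G0 Z14.701
G0 X12.030 Y7.984
G1 X7.507 Y12.157
G1 X1.632 Y10.328
G1 X0.278 Y4.324
G1 X4.801 Y0.151
G1 X10.676 Y1.980
G1 X12.030 Y7.984
M2 ; end

The solid is a regular 6-sided prism (a cylinder approximated with 6 flat sides), circumscribed radius ≈ 6.15 mm, height ≈ 14.7 mm. Slicing at Δz = 2.100 mm — 7 equal slices spanning the solid's height, so layer i sits at z = i·h/7 — gives 7 non-empty perimeters. Each is a 6-segment closed polygon; G0 lifts to the layer z and rapids to the start vertex, then G1 traces the edges.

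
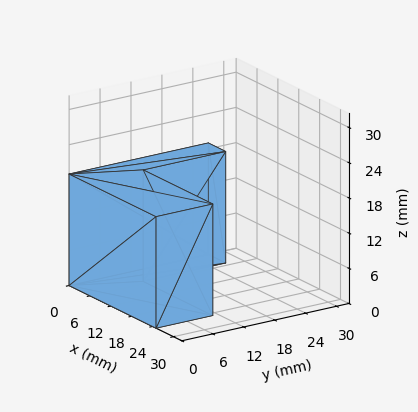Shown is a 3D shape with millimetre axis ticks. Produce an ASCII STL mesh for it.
Reading the render: the shape is an L-shaped prism: outer 25 × 27 mm, arm thicknesses ≈ 11 mm (horizontal) and 5 mm (vertical), extruded 19 mm in z (dimensions read to the nearest mm from the axis ticks). For the STL, each face is triangulated and given an outward normal.

solid part
  facet normal 0.0000 0.0000 -1.0000
    outer loop
      vertex 25.000 11.000 0.000
      vertex 25.000 0.000 0.000
      vertex 0.000 0.000 0.000
    endloop
  endfacet
  facet normal 0.0000 0.0000 -1.0000
    outer loop
      vertex 5.000 11.000 0.000
      vertex 25.000 11.000 0.000
      vertex 0.000 0.000 0.000
    endloop
  endfacet
  facet normal 0.0000 0.0000 -1.0000
    outer loop
      vertex 5.000 27.000 0.000
      vertex 5.000 11.000 0.000
      vertex 0.000 0.000 0.000
    endloop
  endfacet
  facet normal 0.0000 0.0000 -1.0000
    outer loop
      vertex 0.000 27.000 0.000
      vertex 5.000 27.000 0.000
      vertex 0.000 0.000 0.000
    endloop
  endfacet
  facet normal 0.0000 0.0000 1.0000
    outer loop
      vertex 0.000 0.000 19.000
      vertex 25.000 0.000 19.000
      vertex 25.000 11.000 19.000
    endloop
  endfacet
  facet normal 0.0000 0.0000 1.0000
    outer loop
      vertex 0.000 0.000 19.000
      vertex 25.000 11.000 19.000
      vertex 5.000 11.000 19.000
    endloop
  endfacet
  facet normal 0.0000 0.0000 1.0000
    outer loop
      vertex 0.000 0.000 19.000
      vertex 5.000 11.000 19.000
      vertex 5.000 27.000 19.000
    endloop
  endfacet
  facet normal 0.0000 0.0000 1.0000
    outer loop
      vertex 0.000 0.000 19.000
      vertex 5.000 27.000 19.000
      vertex 0.000 27.000 19.000
    endloop
  endfacet
  facet normal 0.0000 -1.0000 0.0000
    outer loop
      vertex 0.000 0.000 0.000
      vertex 25.000 0.000 0.000
      vertex 25.000 0.000 19.000
    endloop
  endfacet
  facet normal 0.0000 -1.0000 0.0000
    outer loop
      vertex 0.000 0.000 0.000
      vertex 25.000 0.000 19.000
      vertex 0.000 0.000 19.000
    endloop
  endfacet
  facet normal 1.0000 0.0000 0.0000
    outer loop
      vertex 25.000 0.000 0.000
      vertex 25.000 11.000 0.000
      vertex 25.000 11.000 19.000
    endloop
  endfacet
  facet normal 1.0000 0.0000 0.0000
    outer loop
      vertex 25.000 0.000 0.000
      vertex 25.000 11.000 19.000
      vertex 25.000 0.000 19.000
    endloop
  endfacet
  facet normal 0.0000 1.0000 0.0000
    outer loop
      vertex 25.000 11.000 0.000
      vertex 5.000 11.000 0.000
      vertex 5.000 11.000 19.000
    endloop
  endfacet
  facet normal 0.0000 1.0000 0.0000
    outer loop
      vertex 25.000 11.000 0.000
      vertex 5.000 11.000 19.000
      vertex 25.000 11.000 19.000
    endloop
  endfacet
  facet normal 1.0000 0.0000 0.0000
    outer loop
      vertex 5.000 11.000 0.000
      vertex 5.000 27.000 0.000
      vertex 5.000 27.000 19.000
    endloop
  endfacet
  facet normal 1.0000 0.0000 0.0000
    outer loop
      vertex 5.000 11.000 0.000
      vertex 5.000 27.000 19.000
      vertex 5.000 11.000 19.000
    endloop
  endfacet
  facet normal 0.0000 1.0000 0.0000
    outer loop
      vertex 5.000 27.000 0.000
      vertex 0.000 27.000 0.000
      vertex 0.000 27.000 19.000
    endloop
  endfacet
  facet normal 0.0000 1.0000 0.0000
    outer loop
      vertex 5.000 27.000 0.000
      vertex 0.000 27.000 19.000
      vertex 5.000 27.000 19.000
    endloop
  endfacet
  facet normal -1.0000 0.0000 0.0000
    outer loop
      vertex 0.000 27.000 0.000
      vertex 0.000 0.000 0.000
      vertex 0.000 0.000 19.000
    endloop
  endfacet
  facet normal -1.0000 0.0000 0.0000
    outer loop
      vertex 0.000 27.000 0.000
      vertex 0.000 0.000 19.000
      vertex 0.000 27.000 19.000
    endloop
  endfacet
endsolid part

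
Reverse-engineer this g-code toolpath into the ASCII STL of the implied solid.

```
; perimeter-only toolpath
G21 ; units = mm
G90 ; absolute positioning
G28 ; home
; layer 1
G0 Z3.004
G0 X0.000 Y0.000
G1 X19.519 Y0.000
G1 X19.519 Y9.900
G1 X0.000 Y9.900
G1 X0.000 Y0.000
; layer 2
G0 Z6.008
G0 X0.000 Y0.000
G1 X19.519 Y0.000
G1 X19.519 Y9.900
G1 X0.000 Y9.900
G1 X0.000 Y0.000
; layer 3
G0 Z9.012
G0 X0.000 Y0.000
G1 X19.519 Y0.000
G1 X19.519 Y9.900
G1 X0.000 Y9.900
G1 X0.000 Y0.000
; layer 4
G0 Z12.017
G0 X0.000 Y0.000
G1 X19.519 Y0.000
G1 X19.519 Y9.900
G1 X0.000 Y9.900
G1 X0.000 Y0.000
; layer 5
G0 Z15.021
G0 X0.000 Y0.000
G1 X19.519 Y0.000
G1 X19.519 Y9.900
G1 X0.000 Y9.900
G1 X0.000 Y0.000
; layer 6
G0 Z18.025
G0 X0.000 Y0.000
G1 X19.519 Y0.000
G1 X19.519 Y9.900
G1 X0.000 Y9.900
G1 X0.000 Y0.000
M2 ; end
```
solid part
  facet normal 0.0000 0.0000 -1.0000
    outer loop
      vertex 19.519 9.900 0.000
      vertex 19.519 0.000 0.000
      vertex 0.000 0.000 0.000
    endloop
  endfacet
  facet normal 0.0000 0.0000 -1.0000
    outer loop
      vertex 0.000 9.900 0.000
      vertex 19.519 9.900 0.000
      vertex 0.000 0.000 0.000
    endloop
  endfacet
  facet normal 0.0000 0.0000 1.0000
    outer loop
      vertex 0.000 0.000 18.025
      vertex 19.519 0.000 18.025
      vertex 19.519 9.900 18.025
    endloop
  endfacet
  facet normal 0.0000 0.0000 1.0000
    outer loop
      vertex 0.000 0.000 18.025
      vertex 19.519 9.900 18.025
      vertex 0.000 9.900 18.025
    endloop
  endfacet
  facet normal 0.0000 -1.0000 0.0000
    outer loop
      vertex 0.000 0.000 0.000
      vertex 19.519 0.000 0.000
      vertex 19.519 0.000 18.025
    endloop
  endfacet
  facet normal 0.0000 -1.0000 0.0000
    outer loop
      vertex 0.000 0.000 0.000
      vertex 19.519 0.000 18.025
      vertex 0.000 0.000 18.025
    endloop
  endfacet
  facet normal 0.0000 1.0000 0.0000
    outer loop
      vertex 19.519 9.900 18.025
      vertex 19.519 9.900 0.000
      vertex 0.000 9.900 0.000
    endloop
  endfacet
  facet normal 0.0000 1.0000 0.0000
    outer loop
      vertex 0.000 9.900 18.025
      vertex 19.519 9.900 18.025
      vertex 0.000 9.900 0.000
    endloop
  endfacet
  facet normal -1.0000 0.0000 0.0000
    outer loop
      vertex 0.000 9.900 18.025
      vertex 0.000 9.900 0.000
      vertex 0.000 0.000 0.000
    endloop
  endfacet
  facet normal -1.0000 0.0000 0.0000
    outer loop
      vertex 0.000 0.000 18.025
      vertex 0.000 9.900 18.025
      vertex 0.000 0.000 0.000
    endloop
  endfacet
  facet normal 1.0000 0.0000 0.0000
    outer loop
      vertex 19.519 0.000 0.000
      vertex 19.519 9.900 0.000
      vertex 19.519 9.900 18.025
    endloop
  endfacet
  facet normal 1.0000 0.0000 0.0000
    outer loop
      vertex 19.519 0.000 0.000
      vertex 19.519 9.900 18.025
      vertex 19.519 0.000 18.025
    endloop
  endfacet
endsolid part

The G0 Z moves step by Δz≈3.004 mm. Every layer's G1 loop is the same polygon, so the solid is a straight extrusion of it from z=0 to z≈18. Closing with flat bottom and top caps and triangulating gives 12 facets — a rectangular box, roughly 19.5 × 9.9 mm footprint and 18 mm tall.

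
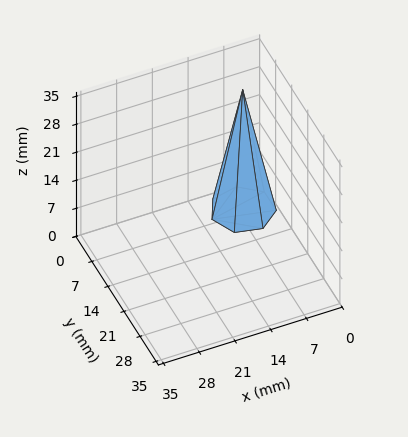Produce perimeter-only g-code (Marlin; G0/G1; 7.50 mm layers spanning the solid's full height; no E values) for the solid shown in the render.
Reading the render: the shape is a regular 7-sided pyramid, base circumscribed radius ≈ 6 mm, apex at z ≈ 30 mm (dimensions read to the nearest mm from the axis ticks). For the g-code, the solid's height is divided into equal slices at the stated Δz and each level perimeter traced with G1 moves after a G0 lift.

; perimeter-only toolpath
G21 ; units = mm
G90 ; absolute positioning
G28 ; home
; layer 1
G0 Z7.50
G0 X10.50 Y6.00
G1 X8.80 Y9.52
G1 X5.00 Y10.39
G1 X1.94 Y7.95
G1 X1.94 Y4.05
G1 X5.00 Y1.61
G1 X8.80 Y2.48
G1 X10.50 Y6.00
; layer 2
G0 Z15.00
G0 X9.00 Y6.00
G1 X7.87 Y8.34
G1 X5.33 Y8.93
G1 X3.29 Y7.30
G1 X3.29 Y4.70
G1 X5.33 Y3.08
G1 X7.87 Y3.66
G1 X9.00 Y6.00
; layer 3
G0 Z22.50
G0 X7.50 Y6.00
G1 X6.94 Y7.17
G1 X5.67 Y7.46
G1 X4.65 Y6.65
G1 X4.65 Y5.35
G1 X5.67 Y4.54
G1 X6.94 Y4.83
G1 X7.50 Y6.00
M2 ; end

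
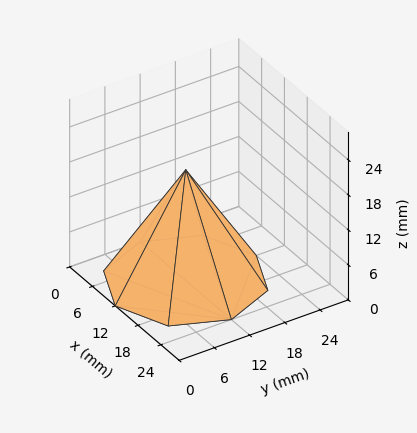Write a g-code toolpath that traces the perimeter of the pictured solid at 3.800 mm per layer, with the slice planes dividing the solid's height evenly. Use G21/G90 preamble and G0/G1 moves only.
Reading the render: the shape is a regular 8-sided pyramid, base circumscribed radius ≈ 12 mm, apex at z ≈ 19 mm (dimensions read to the nearest mm from the axis ticks). For the g-code, the solid's height is divided into equal slices at the stated Δz and each level perimeter traced with G1 moves after a G0 lift.

; perimeter-only toolpath
G21 ; units = mm
G90 ; absolute positioning
G28 ; home
; layer 1
G0 Z3.800
G0 X21.600 Y12.000
G1 X18.788 Y18.788
G1 X12.000 Y21.600
G1 X5.212 Y18.788
G1 X2.400 Y12.000
G1 X5.212 Y5.212
G1 X12.000 Y2.400
G1 X18.788 Y5.212
G1 X21.600 Y12.000
; layer 2
G0 Z7.600
G0 X19.200 Y12.000
G1 X17.091 Y17.091
G1 X12.000 Y19.200
G1 X6.909 Y17.091
G1 X4.800 Y12.000
G1 X6.909 Y6.909
G1 X12.000 Y4.800
G1 X17.091 Y6.909
G1 X19.200 Y12.000
; layer 3
G0 Z11.400
G0 X16.800 Y12.000
G1 X15.394 Y15.394
G1 X12.000 Y16.800
G1 X8.606 Y15.394
G1 X7.200 Y12.000
G1 X8.606 Y8.606
G1 X12.000 Y7.200
G1 X15.394 Y8.606
G1 X16.800 Y12.000
; layer 4
G0 Z15.200
G0 X14.400 Y12.000
G1 X13.697 Y13.697
G1 X12.000 Y14.400
G1 X10.303 Y13.697
G1 X9.600 Y12.000
G1 X10.303 Y10.303
G1 X12.000 Y9.600
G1 X13.697 Y10.303
G1 X14.400 Y12.000
M2 ; end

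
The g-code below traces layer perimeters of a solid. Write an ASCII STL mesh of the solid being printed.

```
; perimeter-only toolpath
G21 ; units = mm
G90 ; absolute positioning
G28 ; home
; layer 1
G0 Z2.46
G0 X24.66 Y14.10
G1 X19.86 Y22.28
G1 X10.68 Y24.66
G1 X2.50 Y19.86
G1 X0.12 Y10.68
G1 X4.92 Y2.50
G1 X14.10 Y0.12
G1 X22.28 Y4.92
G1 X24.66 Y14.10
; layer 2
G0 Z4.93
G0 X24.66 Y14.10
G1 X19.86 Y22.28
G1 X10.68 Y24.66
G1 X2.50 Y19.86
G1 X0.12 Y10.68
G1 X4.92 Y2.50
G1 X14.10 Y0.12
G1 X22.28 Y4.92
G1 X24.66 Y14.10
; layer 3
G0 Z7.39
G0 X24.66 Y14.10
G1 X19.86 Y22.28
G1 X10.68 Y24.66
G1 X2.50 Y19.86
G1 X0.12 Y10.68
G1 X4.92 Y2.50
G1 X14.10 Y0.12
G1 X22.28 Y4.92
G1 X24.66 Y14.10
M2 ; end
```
solid part
  facet normal 0.0000 0.0000 -1.0000
    outer loop
      vertex 10.68 24.66 0.00
      vertex 19.86 22.28 0.00
      vertex 24.66 14.10 0.00
    endloop
  endfacet
  facet normal 0.0000 0.0000 -1.0000
    outer loop
      vertex 2.50 19.86 0.00
      vertex 10.68 24.66 0.00
      vertex 24.66 14.10 0.00
    endloop
  endfacet
  facet normal 0.0000 0.0000 -1.0000
    outer loop
      vertex 0.12 10.68 0.00
      vertex 2.50 19.86 0.00
      vertex 24.66 14.10 0.00
    endloop
  endfacet
  facet normal 0.0000 0.0000 -1.0000
    outer loop
      vertex 4.92 2.50 0.00
      vertex 0.12 10.68 0.00
      vertex 24.66 14.10 0.00
    endloop
  endfacet
  facet normal 0.0000 0.0000 -1.0000
    outer loop
      vertex 14.10 0.12 0.00
      vertex 4.92 2.50 0.00
      vertex 24.66 14.10 0.00
    endloop
  endfacet
  facet normal 0.0000 0.0000 -1.0000
    outer loop
      vertex 22.28 4.92 0.00
      vertex 14.10 0.12 0.00
      vertex 24.66 14.10 0.00
    endloop
  endfacet
  facet normal 0.0000 0.0000 1.0000
    outer loop
      vertex 24.66 14.10 7.39
      vertex 19.86 22.28 7.39
      vertex 10.68 24.66 7.39
    endloop
  endfacet
  facet normal 0.0000 0.0000 1.0000
    outer loop
      vertex 24.66 14.10 7.39
      vertex 10.68 24.66 7.39
      vertex 2.50 19.86 7.39
    endloop
  endfacet
  facet normal 0.0000 0.0000 1.0000
    outer loop
      vertex 24.66 14.10 7.39
      vertex 2.50 19.86 7.39
      vertex 0.12 10.68 7.39
    endloop
  endfacet
  facet normal 0.0000 0.0000 1.0000
    outer loop
      vertex 24.66 14.10 7.39
      vertex 0.12 10.68 7.39
      vertex 4.92 2.50 7.39
    endloop
  endfacet
  facet normal 0.0000 0.0000 1.0000
    outer loop
      vertex 24.66 14.10 7.39
      vertex 4.92 2.50 7.39
      vertex 14.10 0.12 7.39
    endloop
  endfacet
  facet normal 0.0000 0.0000 1.0000
    outer loop
      vertex 24.66 14.10 7.39
      vertex 14.10 0.12 7.39
      vertex 22.28 4.92 7.39
    endloop
  endfacet
  facet normal 0.8625 0.5061 0.0000
    outer loop
      vertex 24.66 14.10 0.00
      vertex 19.86 22.28 0.00
      vertex 19.86 22.28 7.39
    endloop
  endfacet
  facet normal 0.8625 0.5061 0.0000
    outer loop
      vertex 24.66 14.10 0.00
      vertex 19.86 22.28 7.39
      vertex 24.66 14.10 7.39
    endloop
  endfacet
  facet normal 0.2510 0.9680 0.0000
    outer loop
      vertex 19.86 22.28 0.00
      vertex 10.68 24.66 0.00
      vertex 10.68 24.66 7.39
    endloop
  endfacet
  facet normal 0.2510 0.9680 0.0000
    outer loop
      vertex 19.86 22.28 0.00
      vertex 10.68 24.66 7.39
      vertex 19.86 22.28 7.39
    endloop
  endfacet
  facet normal -0.5061 0.8625 0.0000
    outer loop
      vertex 10.68 24.66 0.00
      vertex 2.50 19.86 0.00
      vertex 2.50 19.86 7.39
    endloop
  endfacet
  facet normal -0.5061 0.8625 0.0000
    outer loop
      vertex 10.68 24.66 0.00
      vertex 2.50 19.86 7.39
      vertex 10.68 24.66 7.39
    endloop
  endfacet
  facet normal -0.9680 0.2510 0.0000
    outer loop
      vertex 2.50 19.86 0.00
      vertex 0.12 10.68 0.00
      vertex 0.12 10.68 7.39
    endloop
  endfacet
  facet normal -0.9680 0.2510 0.0000
    outer loop
      vertex 2.50 19.86 0.00
      vertex 0.12 10.68 7.39
      vertex 2.50 19.86 7.39
    endloop
  endfacet
  facet normal -0.8625 -0.5061 0.0000
    outer loop
      vertex 0.12 10.68 0.00
      vertex 4.92 2.50 0.00
      vertex 4.92 2.50 7.39
    endloop
  endfacet
  facet normal -0.8625 -0.5061 0.0000
    outer loop
      vertex 0.12 10.68 0.00
      vertex 4.92 2.50 7.39
      vertex 0.12 10.68 7.39
    endloop
  endfacet
  facet normal -0.2510 -0.9680 0.0000
    outer loop
      vertex 4.92 2.50 0.00
      vertex 14.10 0.12 0.00
      vertex 14.10 0.12 7.39
    endloop
  endfacet
  facet normal -0.2510 -0.9680 0.0000
    outer loop
      vertex 4.92 2.50 0.00
      vertex 14.10 0.12 7.39
      vertex 4.92 2.50 7.39
    endloop
  endfacet
  facet normal 0.5061 -0.8625 0.0000
    outer loop
      vertex 14.10 0.12 0.00
      vertex 22.28 4.92 0.00
      vertex 22.28 4.92 7.39
    endloop
  endfacet
  facet normal 0.5061 -0.8625 0.0000
    outer loop
      vertex 14.10 0.12 0.00
      vertex 22.28 4.92 7.39
      vertex 14.10 0.12 7.39
    endloop
  endfacet
  facet normal 0.9680 -0.2510 0.0000
    outer loop
      vertex 22.28 4.92 0.00
      vertex 24.66 14.10 0.00
      vertex 24.66 14.10 7.39
    endloop
  endfacet
  facet normal 0.9680 -0.2510 0.0000
    outer loop
      vertex 22.28 4.92 0.00
      vertex 24.66 14.10 7.39
      vertex 22.28 4.92 7.39
    endloop
  endfacet
endsolid part

The G0 Z moves step by Δz≈2.46 mm. Every layer's G1 loop is the same polygon, so the solid is a straight extrusion of it from z=0 to z≈7.39. Closing with flat bottom and top caps and triangulating gives 28 facets — a regular 8-sided prism (a cylinder approximated with 8 flat sides), circumscribed radius ≈ 12.4 mm, height ≈ 7.39 mm.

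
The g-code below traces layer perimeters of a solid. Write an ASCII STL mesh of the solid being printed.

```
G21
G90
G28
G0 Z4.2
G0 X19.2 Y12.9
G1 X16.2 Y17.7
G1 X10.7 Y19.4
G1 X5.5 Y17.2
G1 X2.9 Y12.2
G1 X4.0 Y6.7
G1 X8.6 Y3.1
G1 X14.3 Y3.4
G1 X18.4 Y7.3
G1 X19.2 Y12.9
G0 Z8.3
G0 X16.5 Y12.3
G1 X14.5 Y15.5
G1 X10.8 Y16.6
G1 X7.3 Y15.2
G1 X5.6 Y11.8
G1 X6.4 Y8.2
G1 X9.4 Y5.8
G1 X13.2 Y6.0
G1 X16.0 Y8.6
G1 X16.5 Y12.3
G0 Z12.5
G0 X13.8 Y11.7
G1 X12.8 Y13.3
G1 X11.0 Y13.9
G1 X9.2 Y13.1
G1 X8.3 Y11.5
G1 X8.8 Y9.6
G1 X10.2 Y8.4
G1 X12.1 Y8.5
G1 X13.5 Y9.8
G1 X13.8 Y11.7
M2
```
solid part
  facet normal 0.0000 0.0000 -1.0000
    outer loop
      vertex 10.6 22.2 0.0
      vertex 17.9 19.9 0.0
      vertex 21.9 13.5 0.0
    endloop
  endfacet
  facet normal 0.0000 0.0000 -1.0000
    outer loop
      vertex 3.6 19.3 0.0
      vertex 10.6 22.2 0.0
      vertex 21.9 13.5 0.0
    endloop
  endfacet
  facet normal 0.0000 0.0000 -1.0000
    outer loop
      vertex 0.1 12.6 0.0
      vertex 3.6 19.3 0.0
      vertex 21.9 13.5 0.0
    endloop
  endfacet
  facet normal 0.0000 0.0000 -1.0000
    outer loop
      vertex 1.7 5.2 0.0
      vertex 0.1 12.6 0.0
      vertex 21.9 13.5 0.0
    endloop
  endfacet
  facet normal 0.0000 0.0000 -1.0000
    outer loop
      vertex 7.7 0.5 0.0
      vertex 1.7 5.2 0.0
      vertex 21.9 13.5 0.0
    endloop
  endfacet
  facet normal 0.0000 0.0000 -1.0000
    outer loop
      vertex 15.3 0.8 0.0
      vertex 7.7 0.5 0.0
      vertex 21.9 13.5 0.0
    endloop
  endfacet
  facet normal 0.0000 0.0000 -1.0000
    outer loop
      vertex 20.9 6.0 0.0
      vertex 15.3 0.8 0.0
      vertex 21.9 13.5 0.0
    endloop
  endfacet
  facet normal 0.7192 0.4495 0.5297
    outer loop
      vertex 21.9 13.5 0.0
      vertex 17.9 19.9 0.0
      vertex 11.1 11.1 16.7
    endloop
  endfacet
  facet normal 0.2548 0.8088 0.5300
    outer loop
      vertex 17.9 19.9 0.0
      vertex 10.6 22.2 0.0
      vertex 11.1 11.1 16.7
    endloop
  endfacet
  facet normal -0.3245 0.7832 0.5303
    outer loop
      vertex 10.6 22.2 0.0
      vertex 3.6 19.3 0.0
      vertex 11.1 11.1 16.7
    endloop
  endfacet
  facet normal -0.7515 0.3926 0.5302
    outer loop
      vertex 3.6 19.3 0.0
      vertex 0.1 12.6 0.0
      vertex 11.1 11.1 16.7
    endloop
  endfacet
  facet normal -0.8289 -0.1792 0.5299
    outer loop
      vertex 0.1 12.6 0.0
      vertex 1.7 5.2 0.0
      vertex 11.1 11.1 16.7
    endloop
  endfacet
  facet normal -0.5229 -0.6675 0.5301
    outer loop
      vertex 1.7 5.2 0.0
      vertex 7.7 0.5 0.0
      vertex 11.1 11.1 16.7
    endloop
  endfacet
  facet normal 0.0334 -0.8469 0.5307
    outer loop
      vertex 7.7 0.5 0.0
      vertex 15.3 0.8 0.0
      vertex 11.1 11.1 16.7
    endloop
  endfacet
  facet normal 0.5775 -0.6219 0.5288
    outer loop
      vertex 15.3 0.8 0.0
      vertex 20.9 6.0 0.0
      vertex 11.1 11.1 16.7
    endloop
  endfacet
  facet normal 0.8417 -0.1122 0.5282
    outer loop
      vertex 20.9 6.0 0.0
      vertex 21.9 13.5 0.0
      vertex 11.1 11.1 16.7
    endloop
  endfacet
endsolid part

The G0 Z moves step by Δz≈4.2 mm. The G1 loops shrink linearly with z, so the solid tapers from its base footprint up to z≈16.7. Closing with a flat bottom cap and the tapered top and triangulating gives 16 facets — a regular 9-sided pyramid, base circumscribed radius ≈ 11.1 mm, apex at z ≈ 16.7 mm.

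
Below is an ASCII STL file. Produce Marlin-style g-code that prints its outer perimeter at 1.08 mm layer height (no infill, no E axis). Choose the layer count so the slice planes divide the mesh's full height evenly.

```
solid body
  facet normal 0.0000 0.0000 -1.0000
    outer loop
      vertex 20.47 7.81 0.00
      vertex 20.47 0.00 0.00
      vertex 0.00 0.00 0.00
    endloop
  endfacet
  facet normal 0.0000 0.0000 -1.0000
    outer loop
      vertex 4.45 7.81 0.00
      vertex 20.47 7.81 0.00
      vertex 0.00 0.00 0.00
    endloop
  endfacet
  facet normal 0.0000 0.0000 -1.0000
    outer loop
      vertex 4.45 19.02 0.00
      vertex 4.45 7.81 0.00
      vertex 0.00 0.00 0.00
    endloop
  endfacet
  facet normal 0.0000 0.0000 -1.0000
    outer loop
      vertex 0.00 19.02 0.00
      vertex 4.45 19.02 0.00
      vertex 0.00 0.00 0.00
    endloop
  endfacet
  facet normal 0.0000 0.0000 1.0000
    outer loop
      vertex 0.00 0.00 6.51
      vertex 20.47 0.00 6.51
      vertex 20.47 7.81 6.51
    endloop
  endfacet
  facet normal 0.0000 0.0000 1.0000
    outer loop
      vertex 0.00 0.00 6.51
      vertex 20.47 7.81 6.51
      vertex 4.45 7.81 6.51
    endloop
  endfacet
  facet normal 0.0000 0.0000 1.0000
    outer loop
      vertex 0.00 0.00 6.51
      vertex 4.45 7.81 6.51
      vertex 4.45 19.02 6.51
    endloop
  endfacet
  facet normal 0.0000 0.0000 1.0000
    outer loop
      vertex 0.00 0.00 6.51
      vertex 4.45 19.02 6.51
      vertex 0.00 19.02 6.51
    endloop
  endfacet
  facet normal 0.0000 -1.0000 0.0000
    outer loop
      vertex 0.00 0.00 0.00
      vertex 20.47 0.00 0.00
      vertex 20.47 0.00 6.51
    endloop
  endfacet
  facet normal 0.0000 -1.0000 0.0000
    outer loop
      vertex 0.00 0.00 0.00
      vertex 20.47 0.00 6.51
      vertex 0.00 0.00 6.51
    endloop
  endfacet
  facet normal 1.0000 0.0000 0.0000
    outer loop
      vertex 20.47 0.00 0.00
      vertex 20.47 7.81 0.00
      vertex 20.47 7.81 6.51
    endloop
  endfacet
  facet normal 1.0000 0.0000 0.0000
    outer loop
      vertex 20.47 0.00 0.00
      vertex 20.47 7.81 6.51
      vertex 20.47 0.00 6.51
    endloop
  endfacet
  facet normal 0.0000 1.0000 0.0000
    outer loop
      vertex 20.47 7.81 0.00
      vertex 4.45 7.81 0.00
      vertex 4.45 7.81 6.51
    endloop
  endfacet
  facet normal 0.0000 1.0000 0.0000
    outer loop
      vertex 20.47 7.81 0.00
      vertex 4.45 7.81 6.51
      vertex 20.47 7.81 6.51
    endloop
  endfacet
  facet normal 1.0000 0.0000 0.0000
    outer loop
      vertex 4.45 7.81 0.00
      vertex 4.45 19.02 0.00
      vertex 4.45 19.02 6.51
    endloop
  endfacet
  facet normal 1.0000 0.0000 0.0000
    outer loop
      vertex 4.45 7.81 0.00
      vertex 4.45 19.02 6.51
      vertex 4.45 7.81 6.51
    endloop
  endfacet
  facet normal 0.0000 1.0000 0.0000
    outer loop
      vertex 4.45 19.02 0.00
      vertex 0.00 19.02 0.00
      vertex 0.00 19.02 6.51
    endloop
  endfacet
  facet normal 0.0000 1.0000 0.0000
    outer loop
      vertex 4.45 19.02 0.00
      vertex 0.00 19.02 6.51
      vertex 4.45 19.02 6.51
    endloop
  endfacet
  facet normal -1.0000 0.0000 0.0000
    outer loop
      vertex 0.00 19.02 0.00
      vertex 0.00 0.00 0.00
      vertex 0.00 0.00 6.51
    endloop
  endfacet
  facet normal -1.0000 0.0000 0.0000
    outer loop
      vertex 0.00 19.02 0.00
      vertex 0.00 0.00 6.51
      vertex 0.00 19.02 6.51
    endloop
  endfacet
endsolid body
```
; perimeter-only toolpath
G21 ; units = mm
G90 ; absolute positioning
G28 ; home
; layer 1
G0 Z1.08
G0 X0.00 Y0.00
G1 X20.47 Y0.00
G1 X20.47 Y7.81
G1 X4.45 Y7.81
G1 X4.45 Y19.02
G1 X0.00 Y19.02
G1 X0.00 Y0.00
; layer 2
G0 Z2.17
G0 X0.00 Y0.00
G1 X20.47 Y0.00
G1 X20.47 Y7.81
G1 X4.45 Y7.81
G1 X4.45 Y19.02
G1 X0.00 Y19.02
G1 X0.00 Y0.00
; layer 3
G0 Z3.25
G0 X0.00 Y0.00
G1 X20.47 Y0.00
G1 X20.47 Y7.81
G1 X4.45 Y7.81
G1 X4.45 Y19.02
G1 X0.00 Y19.02
G1 X0.00 Y0.00
; layer 4
G0 Z4.34
G0 X0.00 Y0.00
G1 X20.47 Y0.00
G1 X20.47 Y7.81
G1 X4.45 Y7.81
G1 X4.45 Y19.02
G1 X0.00 Y19.02
G1 X0.00 Y0.00
; layer 5
G0 Z5.42
G0 X0.00 Y0.00
G1 X20.47 Y0.00
G1 X20.47 Y7.81
G1 X4.45 Y7.81
G1 X4.45 Y19.02
G1 X0.00 Y19.02
G1 X0.00 Y0.00
; layer 6
G0 Z6.51
G0 X0.00 Y0.00
G1 X20.47 Y0.00
G1 X20.47 Y7.81
G1 X4.45 Y7.81
G1 X4.45 Y19.02
G1 X0.00 Y19.02
G1 X0.00 Y0.00
M2 ; end

The solid is an L-shaped prism: outer 20.5 × 19 mm, arm thicknesses ≈ 7.81 mm (horizontal) and 4.45 mm (vertical), extruded 6.51 mm in z. Slicing at Δz = 1.08 mm — 6 equal slices spanning the solid's height, so layer i sits at z = i·h/6 — gives 6 non-empty perimeters. Each is a 6-segment closed polygon; G0 lifts to the layer z and rapids to the start vertex, then G1 traces the edges.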